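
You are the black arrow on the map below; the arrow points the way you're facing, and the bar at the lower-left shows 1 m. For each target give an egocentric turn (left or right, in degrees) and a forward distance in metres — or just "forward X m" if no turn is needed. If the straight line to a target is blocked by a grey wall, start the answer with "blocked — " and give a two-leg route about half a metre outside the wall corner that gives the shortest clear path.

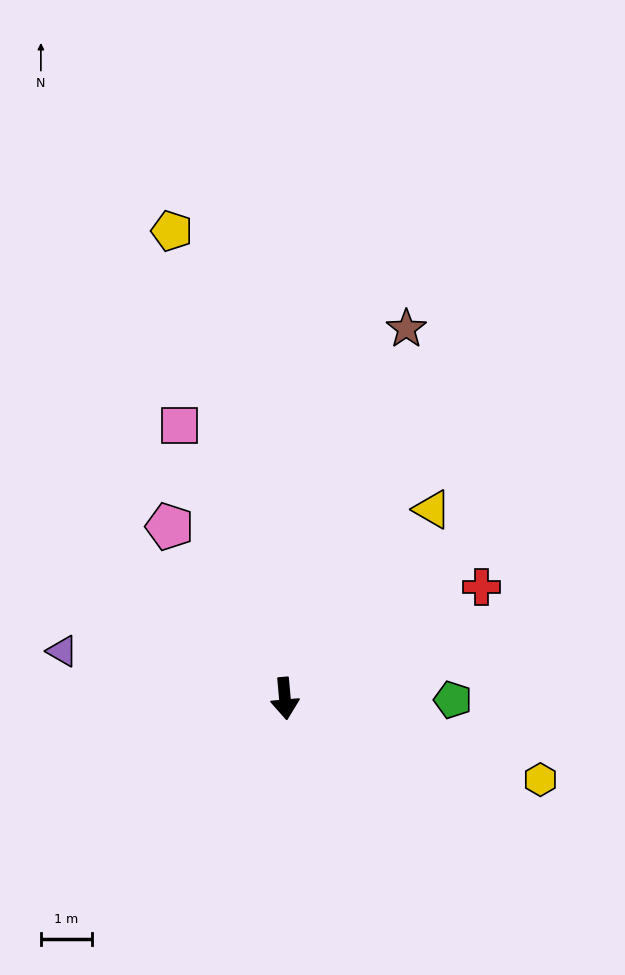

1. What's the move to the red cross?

turn left 114°, forward 4.4 m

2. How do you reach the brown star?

turn left 157°, forward 7.6 m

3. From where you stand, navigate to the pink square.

turn right 164°, forward 5.7 m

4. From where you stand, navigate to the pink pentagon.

turn right 151°, forward 4.0 m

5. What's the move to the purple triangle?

turn right 107°, forward 4.4 m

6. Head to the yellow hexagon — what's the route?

turn left 67°, forward 5.2 m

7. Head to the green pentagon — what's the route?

turn left 84°, forward 3.3 m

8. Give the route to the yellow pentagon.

turn right 172°, forward 9.4 m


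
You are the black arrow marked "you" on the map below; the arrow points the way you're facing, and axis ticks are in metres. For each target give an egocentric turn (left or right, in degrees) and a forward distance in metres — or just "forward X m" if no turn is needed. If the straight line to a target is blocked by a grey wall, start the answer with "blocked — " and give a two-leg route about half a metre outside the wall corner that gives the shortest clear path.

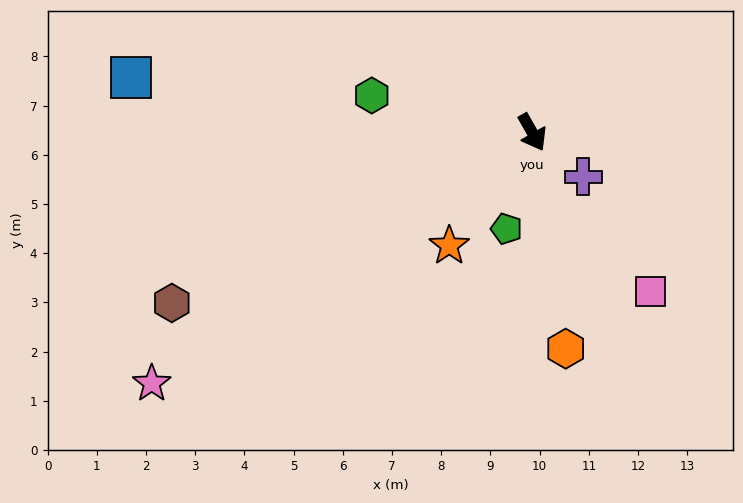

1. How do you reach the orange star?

turn right 66°, forward 2.9 m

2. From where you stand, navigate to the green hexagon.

turn right 133°, forward 3.3 m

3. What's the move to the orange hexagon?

turn right 21°, forward 4.4 m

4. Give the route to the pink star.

turn right 86°, forward 9.3 m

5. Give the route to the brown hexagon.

turn right 94°, forward 8.1 m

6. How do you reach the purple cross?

turn left 19°, forward 1.4 m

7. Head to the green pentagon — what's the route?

turn right 44°, forward 2.0 m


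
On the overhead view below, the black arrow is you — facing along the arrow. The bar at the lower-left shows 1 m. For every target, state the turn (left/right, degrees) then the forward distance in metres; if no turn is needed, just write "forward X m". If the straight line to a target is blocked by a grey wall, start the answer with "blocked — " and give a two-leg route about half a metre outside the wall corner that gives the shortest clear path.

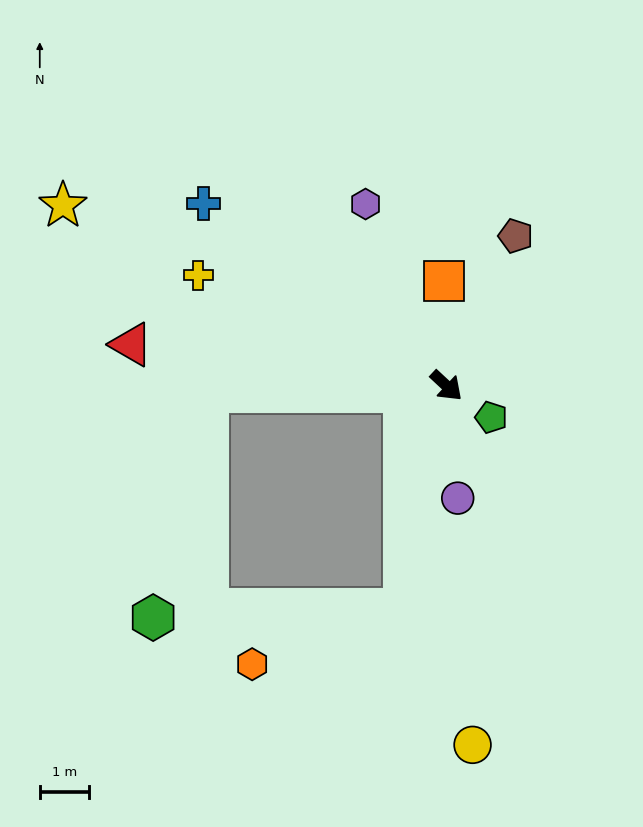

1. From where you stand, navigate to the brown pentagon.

turn left 108°, forward 3.4 m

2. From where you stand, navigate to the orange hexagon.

blocked — turn right 58°, forward 4.7 m, then turn right 59°, forward 3.3 m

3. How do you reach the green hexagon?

blocked — turn right 135°, forward 4.9 m, then turn left 74°, forward 4.7 m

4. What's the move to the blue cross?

turn right 174°, forward 6.2 m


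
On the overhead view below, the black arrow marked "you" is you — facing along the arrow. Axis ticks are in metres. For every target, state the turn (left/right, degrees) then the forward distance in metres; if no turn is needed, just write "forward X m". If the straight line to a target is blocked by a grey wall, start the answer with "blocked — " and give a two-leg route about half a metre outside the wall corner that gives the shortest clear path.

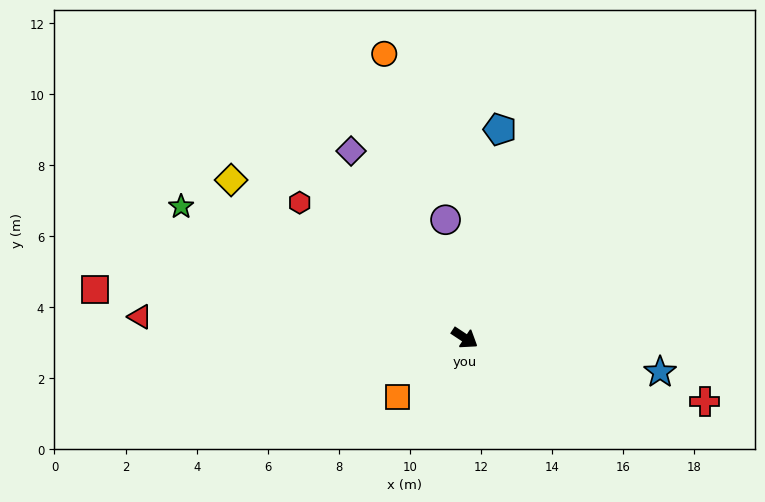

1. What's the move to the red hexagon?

turn left 174°, forward 6.0 m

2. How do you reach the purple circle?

turn left 133°, forward 3.4 m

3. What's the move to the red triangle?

turn right 150°, forward 9.2 m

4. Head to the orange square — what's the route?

turn right 105°, forward 2.5 m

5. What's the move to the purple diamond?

turn left 155°, forward 6.2 m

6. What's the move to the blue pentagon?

turn left 114°, forward 5.9 m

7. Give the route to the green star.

turn right 171°, forward 8.8 m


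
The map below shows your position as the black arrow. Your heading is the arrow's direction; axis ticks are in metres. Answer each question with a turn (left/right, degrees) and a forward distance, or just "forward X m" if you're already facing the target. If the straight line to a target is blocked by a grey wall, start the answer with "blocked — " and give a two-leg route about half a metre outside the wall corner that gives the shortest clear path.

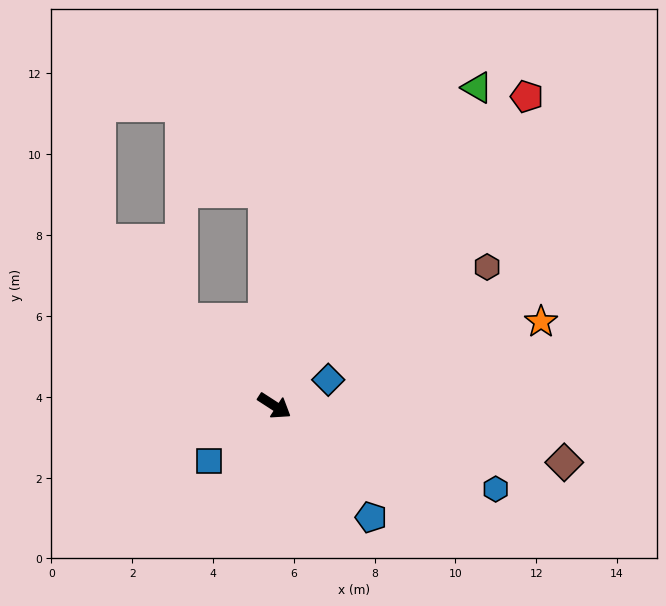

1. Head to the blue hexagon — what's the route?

turn left 12°, forward 5.8 m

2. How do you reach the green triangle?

turn left 90°, forward 9.3 m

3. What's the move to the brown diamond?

turn left 22°, forward 7.3 m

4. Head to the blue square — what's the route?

turn right 107°, forward 2.1 m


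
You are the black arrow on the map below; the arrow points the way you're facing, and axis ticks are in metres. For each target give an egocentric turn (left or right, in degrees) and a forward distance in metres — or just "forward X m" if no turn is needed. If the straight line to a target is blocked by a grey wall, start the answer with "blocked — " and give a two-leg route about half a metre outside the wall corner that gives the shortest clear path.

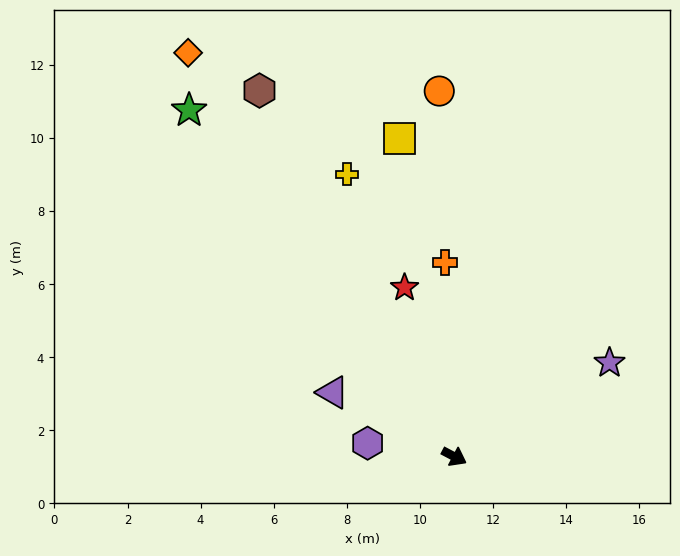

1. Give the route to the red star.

turn left 134°, forward 4.8 m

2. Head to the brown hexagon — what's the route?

turn left 146°, forward 11.3 m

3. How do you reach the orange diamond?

turn left 151°, forward 13.2 m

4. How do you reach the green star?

turn left 155°, forward 11.9 m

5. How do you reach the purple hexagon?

turn right 161°, forward 2.4 m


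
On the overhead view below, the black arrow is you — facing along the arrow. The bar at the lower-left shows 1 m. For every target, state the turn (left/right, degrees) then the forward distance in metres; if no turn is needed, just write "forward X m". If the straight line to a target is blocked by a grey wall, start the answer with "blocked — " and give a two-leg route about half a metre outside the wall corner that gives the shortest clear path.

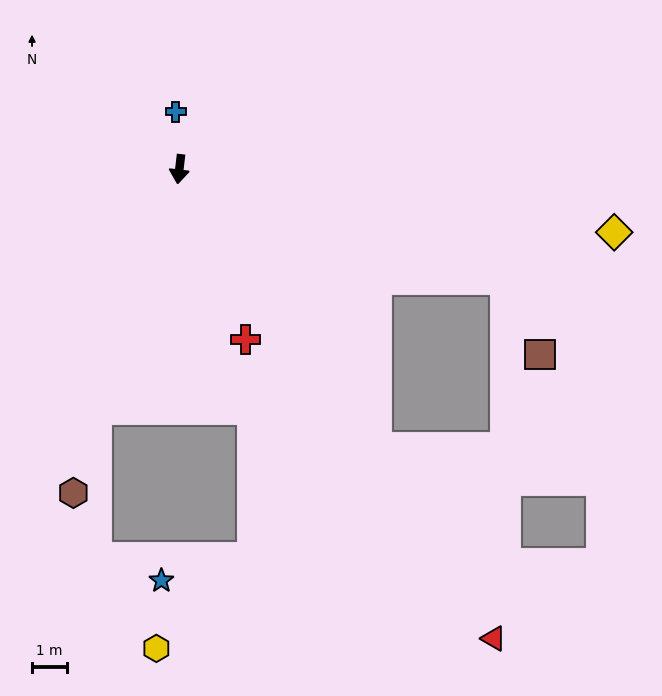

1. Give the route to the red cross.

turn left 28°, forward 5.2 m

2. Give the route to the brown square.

blocked — turn left 78°, forward 9.7 m, then turn right 46°, forward 2.3 m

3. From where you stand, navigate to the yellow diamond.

turn left 88°, forward 12.5 m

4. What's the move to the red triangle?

turn left 41°, forward 16.0 m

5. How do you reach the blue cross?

turn right 170°, forward 1.6 m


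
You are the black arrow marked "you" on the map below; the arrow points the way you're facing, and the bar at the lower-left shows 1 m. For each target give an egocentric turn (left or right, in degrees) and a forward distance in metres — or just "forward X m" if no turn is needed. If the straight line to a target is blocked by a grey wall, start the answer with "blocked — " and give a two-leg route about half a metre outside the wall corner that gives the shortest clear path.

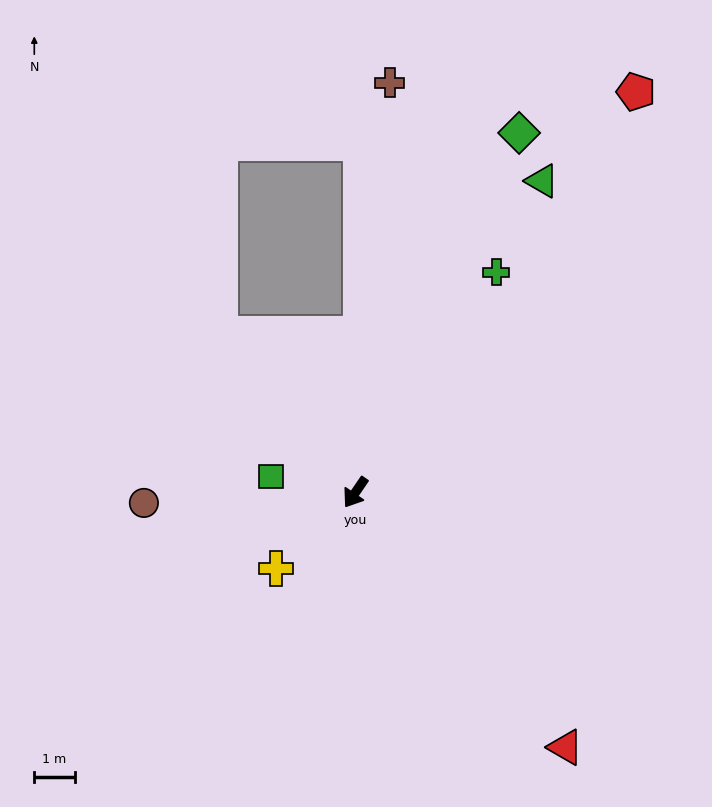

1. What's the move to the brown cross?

turn right 150°, forward 10.2 m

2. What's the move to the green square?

turn right 66°, forward 2.1 m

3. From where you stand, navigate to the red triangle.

turn left 74°, forward 8.2 m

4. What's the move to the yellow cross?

turn right 12°, forward 2.7 m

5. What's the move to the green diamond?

turn right 170°, forward 9.8 m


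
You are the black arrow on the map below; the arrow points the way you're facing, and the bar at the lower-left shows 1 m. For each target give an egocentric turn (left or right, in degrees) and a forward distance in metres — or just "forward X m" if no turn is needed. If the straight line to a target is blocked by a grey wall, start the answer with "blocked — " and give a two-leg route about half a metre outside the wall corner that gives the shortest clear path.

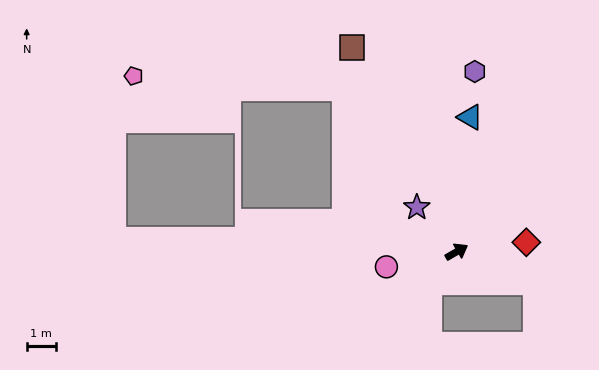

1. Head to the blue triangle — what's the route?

turn left 54°, forward 4.6 m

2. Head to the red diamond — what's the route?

turn right 22°, forward 2.4 m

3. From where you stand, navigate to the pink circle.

turn left 162°, forward 2.5 m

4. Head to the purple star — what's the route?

turn left 102°, forward 2.0 m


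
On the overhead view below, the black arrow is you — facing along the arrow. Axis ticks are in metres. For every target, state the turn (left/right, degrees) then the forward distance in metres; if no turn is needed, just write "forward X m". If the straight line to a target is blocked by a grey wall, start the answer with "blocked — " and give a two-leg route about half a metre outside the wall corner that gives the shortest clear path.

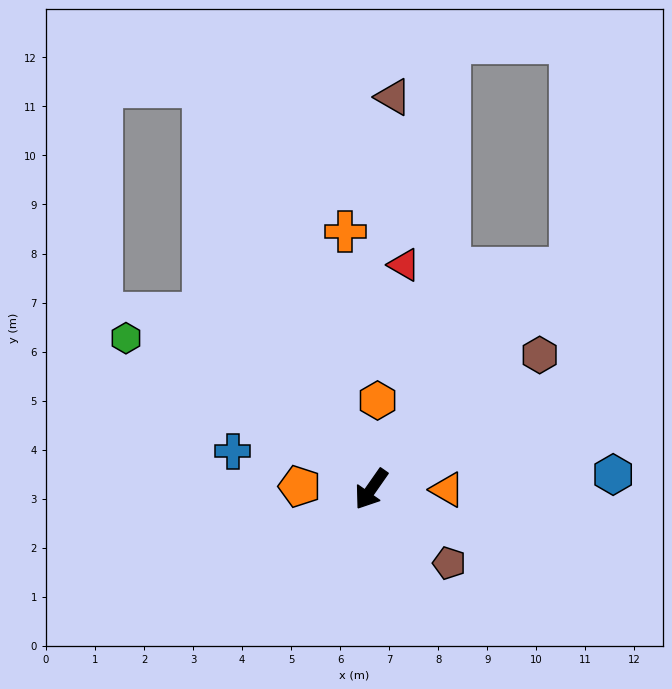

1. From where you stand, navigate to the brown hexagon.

turn left 163°, forward 4.4 m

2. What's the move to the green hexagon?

turn right 87°, forward 5.9 m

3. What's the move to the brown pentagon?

turn left 81°, forward 2.2 m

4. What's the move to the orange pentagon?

turn right 57°, forward 1.5 m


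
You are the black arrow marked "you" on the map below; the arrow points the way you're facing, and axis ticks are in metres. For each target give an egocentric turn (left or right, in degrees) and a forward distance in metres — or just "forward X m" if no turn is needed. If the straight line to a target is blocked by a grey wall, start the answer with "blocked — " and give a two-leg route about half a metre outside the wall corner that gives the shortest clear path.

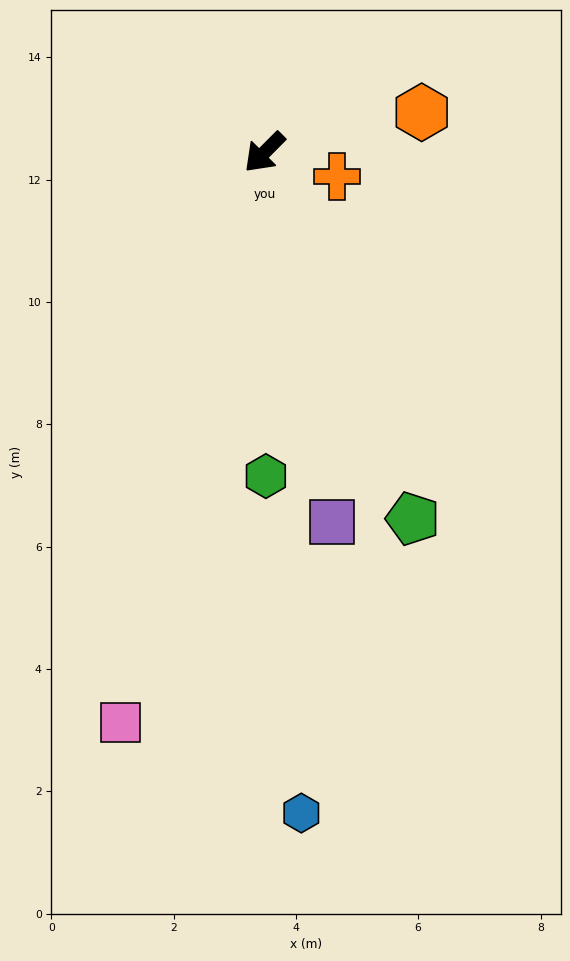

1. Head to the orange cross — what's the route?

turn left 117°, forward 1.3 m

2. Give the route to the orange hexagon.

turn left 149°, forward 2.7 m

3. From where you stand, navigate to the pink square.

turn left 31°, forward 9.6 m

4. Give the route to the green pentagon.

turn left 67°, forward 6.5 m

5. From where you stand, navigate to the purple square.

turn left 55°, forward 6.1 m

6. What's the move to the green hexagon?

turn left 45°, forward 5.3 m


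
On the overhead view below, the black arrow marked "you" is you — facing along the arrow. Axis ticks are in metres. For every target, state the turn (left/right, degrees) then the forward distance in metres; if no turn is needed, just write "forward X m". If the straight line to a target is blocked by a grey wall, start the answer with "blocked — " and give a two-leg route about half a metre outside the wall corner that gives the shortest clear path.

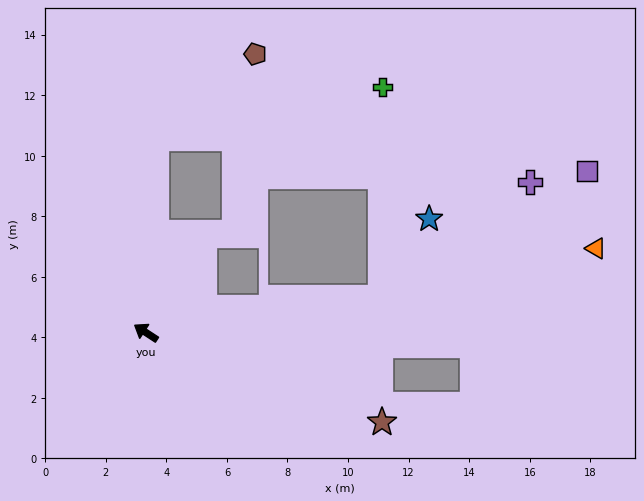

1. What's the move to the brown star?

turn right 168°, forward 8.3 m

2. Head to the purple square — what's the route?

blocked — turn right 138°, forward 7.8 m, then turn left 23°, forward 8.0 m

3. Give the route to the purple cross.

blocked — turn right 138°, forward 7.8 m, then turn left 29°, forward 6.2 m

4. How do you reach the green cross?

blocked — turn right 138°, forward 7.8 m, then turn left 81°, forward 7.0 m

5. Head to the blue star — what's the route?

blocked — turn right 138°, forward 7.8 m, then turn left 49°, forward 3.1 m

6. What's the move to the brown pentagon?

blocked — turn right 60°, forward 6.4 m, then turn right 46°, forward 4.3 m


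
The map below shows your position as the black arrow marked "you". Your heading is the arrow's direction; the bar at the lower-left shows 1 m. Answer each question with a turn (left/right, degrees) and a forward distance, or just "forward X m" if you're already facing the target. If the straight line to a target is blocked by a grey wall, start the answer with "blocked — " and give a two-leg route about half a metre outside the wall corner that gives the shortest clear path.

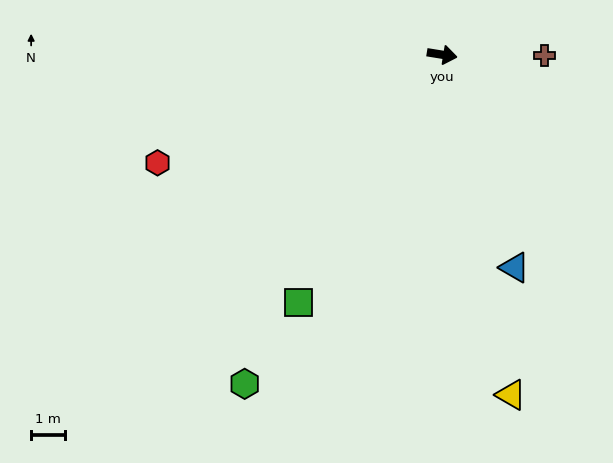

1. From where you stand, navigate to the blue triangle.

turn right 62°, forward 6.6 m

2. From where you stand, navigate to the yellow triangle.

turn right 69°, forward 10.2 m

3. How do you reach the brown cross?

turn left 9°, forward 3.0 m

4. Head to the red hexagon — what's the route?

turn right 150°, forward 8.9 m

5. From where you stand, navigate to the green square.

turn right 111°, forward 8.4 m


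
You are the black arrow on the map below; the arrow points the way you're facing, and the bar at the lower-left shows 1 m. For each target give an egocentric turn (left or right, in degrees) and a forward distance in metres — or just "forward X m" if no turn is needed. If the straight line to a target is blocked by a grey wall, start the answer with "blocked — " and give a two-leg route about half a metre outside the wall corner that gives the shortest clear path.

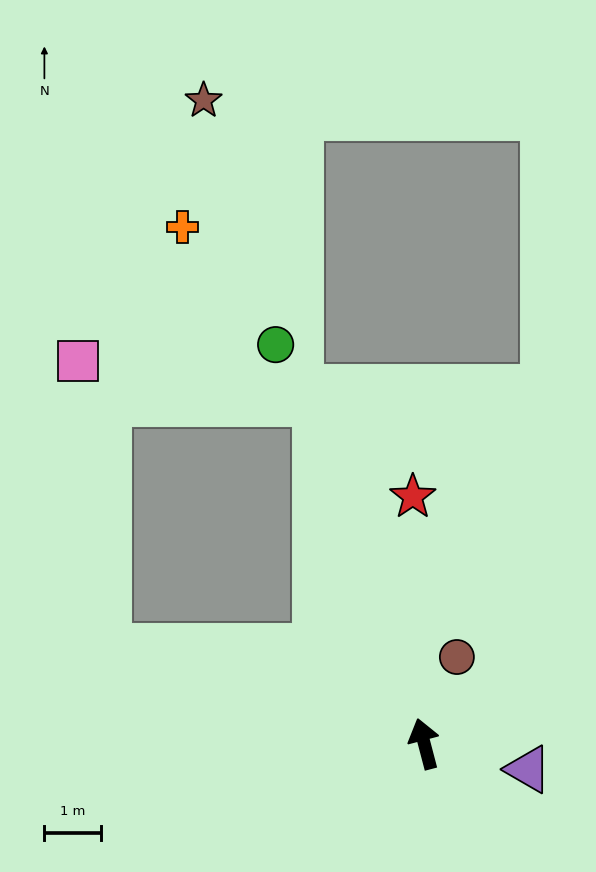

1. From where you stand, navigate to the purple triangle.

turn right 119°, forward 1.9 m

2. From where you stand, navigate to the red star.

turn right 12°, forward 4.4 m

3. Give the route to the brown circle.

turn right 35°, forward 1.6 m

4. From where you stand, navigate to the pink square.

blocked — turn left 3°, forward 6.3 m, then turn left 62°, forward 4.3 m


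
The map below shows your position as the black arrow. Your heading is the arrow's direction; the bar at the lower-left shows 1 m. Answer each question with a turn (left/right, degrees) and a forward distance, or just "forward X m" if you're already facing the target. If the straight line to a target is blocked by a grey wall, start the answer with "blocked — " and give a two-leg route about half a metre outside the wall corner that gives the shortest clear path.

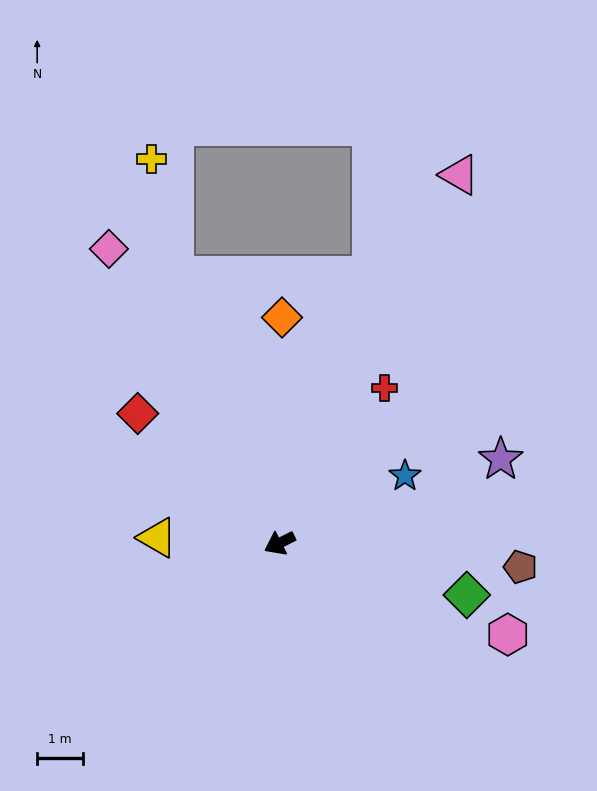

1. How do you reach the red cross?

turn right 151°, forward 4.1 m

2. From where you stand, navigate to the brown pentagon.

turn left 148°, forward 5.3 m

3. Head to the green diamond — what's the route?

turn left 138°, forward 4.3 m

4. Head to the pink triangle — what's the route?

turn right 143°, forward 9.0 m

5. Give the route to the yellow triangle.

turn right 29°, forward 2.7 m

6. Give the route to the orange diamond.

turn right 117°, forward 4.9 m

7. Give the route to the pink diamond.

turn right 87°, forward 7.4 m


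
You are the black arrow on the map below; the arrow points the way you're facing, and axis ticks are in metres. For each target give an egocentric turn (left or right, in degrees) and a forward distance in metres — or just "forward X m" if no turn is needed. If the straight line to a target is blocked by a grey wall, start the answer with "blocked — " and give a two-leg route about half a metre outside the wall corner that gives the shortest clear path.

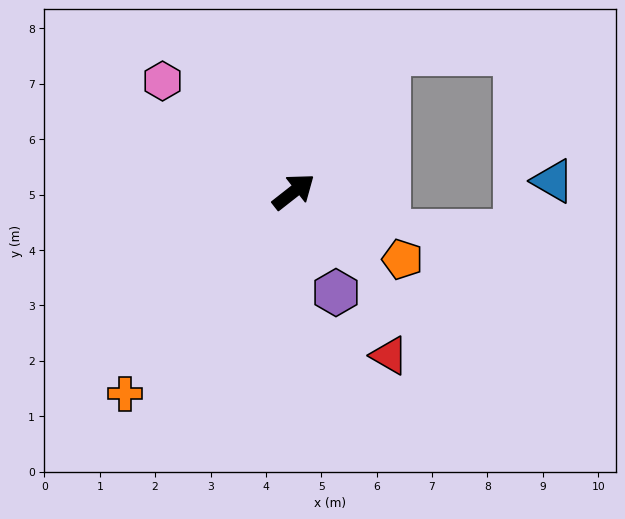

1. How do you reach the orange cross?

turn right 168°, forward 4.7 m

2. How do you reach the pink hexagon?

turn left 102°, forward 3.1 m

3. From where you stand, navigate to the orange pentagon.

turn right 70°, forward 2.3 m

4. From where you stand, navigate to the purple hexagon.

turn right 105°, forward 2.0 m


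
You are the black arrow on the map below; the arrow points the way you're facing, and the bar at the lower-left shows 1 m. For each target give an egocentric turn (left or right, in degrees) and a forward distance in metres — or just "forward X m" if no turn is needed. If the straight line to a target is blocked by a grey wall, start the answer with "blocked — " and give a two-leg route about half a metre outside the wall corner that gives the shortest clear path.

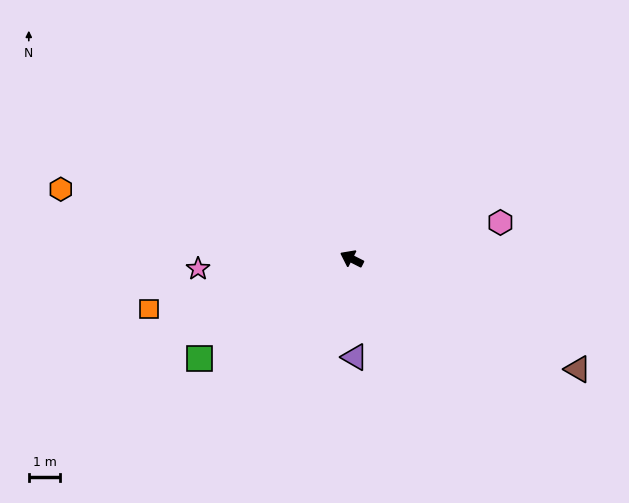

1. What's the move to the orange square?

turn left 41°, forward 6.6 m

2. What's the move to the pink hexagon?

turn right 139°, forward 4.9 m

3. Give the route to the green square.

turn left 60°, forward 5.8 m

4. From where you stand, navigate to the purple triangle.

turn left 119°, forward 3.1 m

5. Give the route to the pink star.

turn left 31°, forward 4.9 m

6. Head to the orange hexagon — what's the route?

turn left 13°, forward 9.5 m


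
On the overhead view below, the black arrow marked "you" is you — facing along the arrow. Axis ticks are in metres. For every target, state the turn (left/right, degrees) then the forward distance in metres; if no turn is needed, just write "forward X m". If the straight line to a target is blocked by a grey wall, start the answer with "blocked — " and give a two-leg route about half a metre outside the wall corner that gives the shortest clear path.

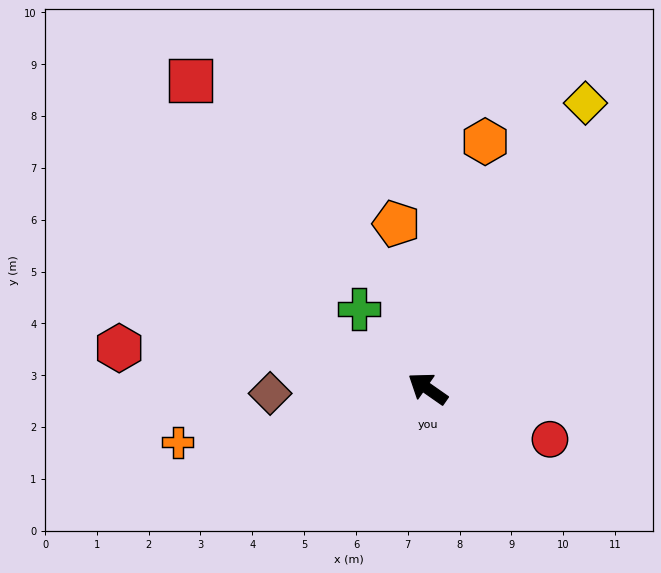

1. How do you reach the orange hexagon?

turn right 68°, forward 4.9 m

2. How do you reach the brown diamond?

turn left 37°, forward 3.0 m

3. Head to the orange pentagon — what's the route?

turn right 44°, forward 3.2 m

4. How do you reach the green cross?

turn right 14°, forward 2.0 m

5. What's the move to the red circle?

turn right 168°, forward 2.6 m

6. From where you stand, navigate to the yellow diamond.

turn right 84°, forward 6.3 m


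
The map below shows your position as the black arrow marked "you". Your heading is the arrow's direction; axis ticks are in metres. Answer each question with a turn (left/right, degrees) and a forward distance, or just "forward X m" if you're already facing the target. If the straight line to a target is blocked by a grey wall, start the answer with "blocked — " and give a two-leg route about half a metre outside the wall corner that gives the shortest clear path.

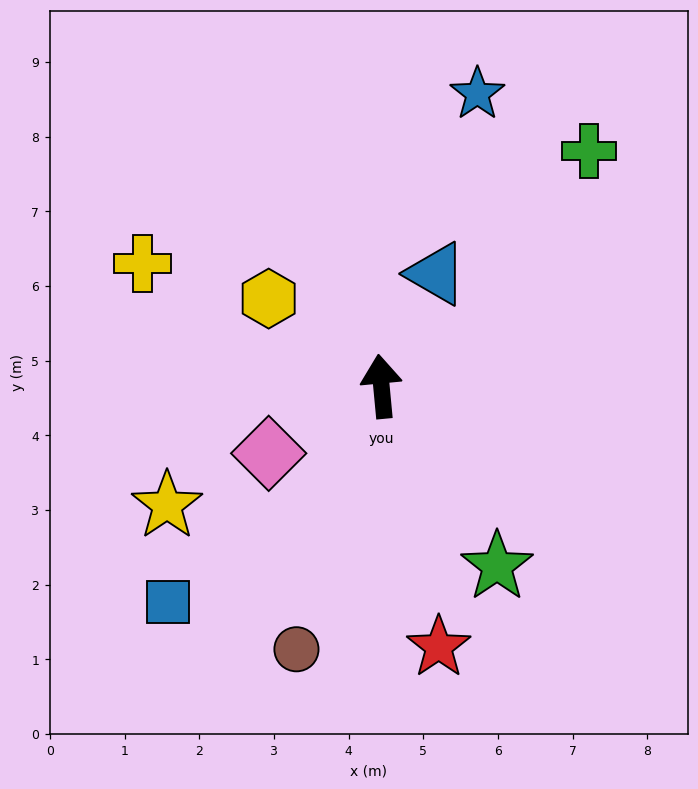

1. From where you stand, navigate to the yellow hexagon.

turn left 47°, forward 1.9 m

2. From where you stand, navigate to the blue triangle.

turn right 31°, forward 1.7 m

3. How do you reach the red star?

turn right 173°, forward 3.6 m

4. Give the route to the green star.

turn right 153°, forward 2.9 m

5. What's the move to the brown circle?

turn left 157°, forward 3.7 m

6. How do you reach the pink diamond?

turn left 115°, forward 1.8 m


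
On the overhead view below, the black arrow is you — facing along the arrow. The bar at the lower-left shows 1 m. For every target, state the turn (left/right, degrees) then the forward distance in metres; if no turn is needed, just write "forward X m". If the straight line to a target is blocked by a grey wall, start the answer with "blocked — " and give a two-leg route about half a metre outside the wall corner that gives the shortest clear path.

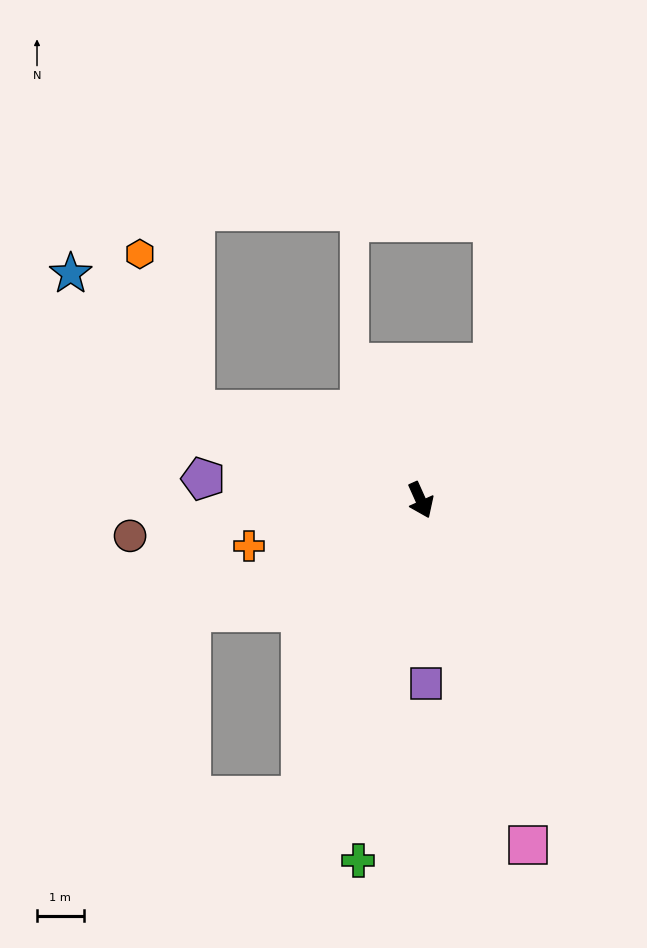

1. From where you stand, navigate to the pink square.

turn right 7°, forward 7.8 m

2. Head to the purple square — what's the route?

turn right 22°, forward 3.9 m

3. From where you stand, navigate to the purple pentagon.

turn right 120°, forward 4.7 m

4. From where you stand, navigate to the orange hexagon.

blocked — turn right 136°, forward 5.2 m, then turn right 49°, forward 3.5 m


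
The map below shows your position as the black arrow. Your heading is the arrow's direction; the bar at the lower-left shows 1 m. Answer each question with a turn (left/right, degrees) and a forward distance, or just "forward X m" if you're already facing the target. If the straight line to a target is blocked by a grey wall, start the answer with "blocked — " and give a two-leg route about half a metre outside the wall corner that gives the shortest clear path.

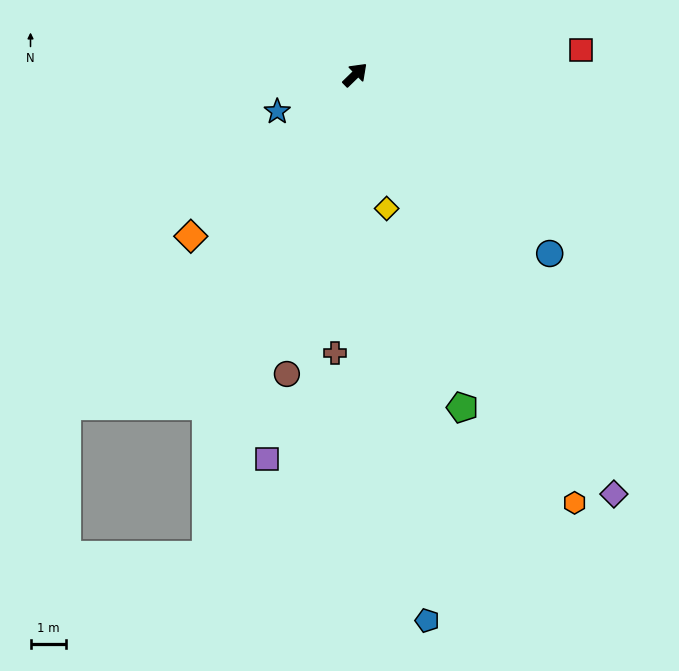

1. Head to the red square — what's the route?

turn right 38°, forward 6.4 m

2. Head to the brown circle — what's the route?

turn right 147°, forward 8.7 m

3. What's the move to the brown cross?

turn right 138°, forward 7.9 m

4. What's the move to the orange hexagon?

turn right 107°, forward 13.6 m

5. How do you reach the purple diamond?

turn right 103°, forward 13.9 m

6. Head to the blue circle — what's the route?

turn right 87°, forward 7.5 m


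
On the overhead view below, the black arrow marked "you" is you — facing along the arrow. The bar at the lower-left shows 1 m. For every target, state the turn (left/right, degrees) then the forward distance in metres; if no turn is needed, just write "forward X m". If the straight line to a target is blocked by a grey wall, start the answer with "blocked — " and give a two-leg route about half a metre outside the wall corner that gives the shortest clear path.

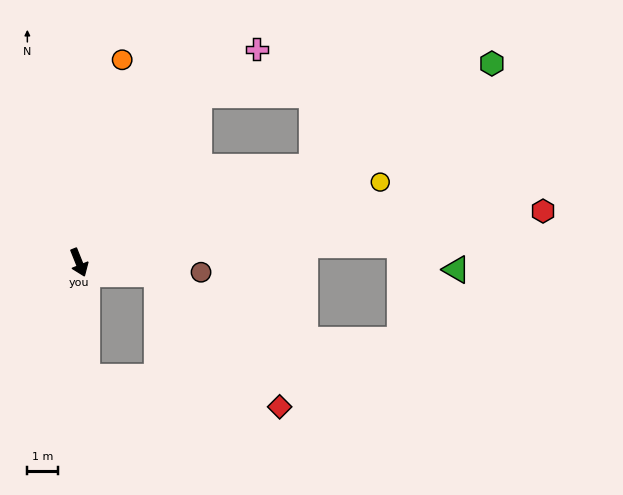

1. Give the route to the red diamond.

blocked — turn left 60°, forward 2.5 m, then turn right 39°, forward 5.9 m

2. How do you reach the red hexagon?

turn left 74°, forward 15.2 m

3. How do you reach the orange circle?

turn left 146°, forward 6.7 m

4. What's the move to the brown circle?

turn left 64°, forward 4.0 m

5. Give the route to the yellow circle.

turn left 83°, forward 10.1 m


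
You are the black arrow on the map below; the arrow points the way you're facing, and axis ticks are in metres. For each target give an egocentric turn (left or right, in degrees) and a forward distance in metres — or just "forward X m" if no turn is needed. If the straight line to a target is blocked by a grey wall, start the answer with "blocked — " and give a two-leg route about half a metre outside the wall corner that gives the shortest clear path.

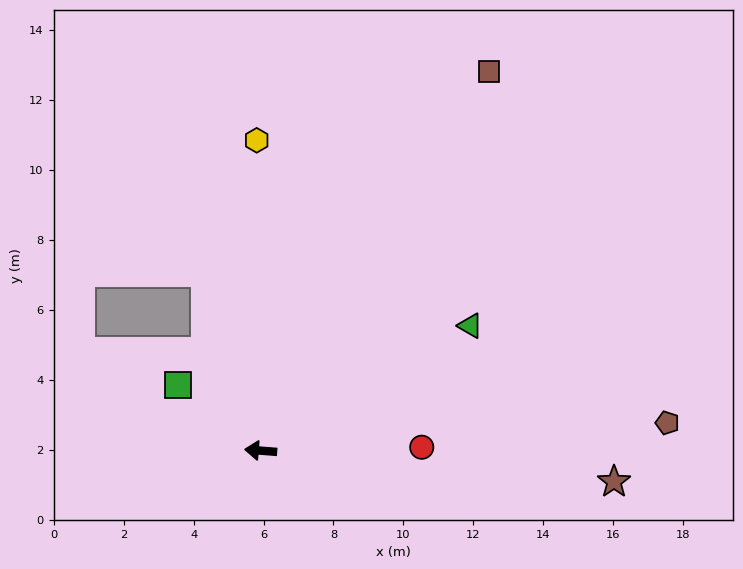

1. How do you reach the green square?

turn right 34°, forward 3.0 m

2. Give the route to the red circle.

turn right 174°, forward 4.6 m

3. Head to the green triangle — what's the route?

turn right 145°, forward 7.0 m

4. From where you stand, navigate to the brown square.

turn right 117°, forward 12.7 m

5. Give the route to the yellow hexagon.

turn right 85°, forward 8.9 m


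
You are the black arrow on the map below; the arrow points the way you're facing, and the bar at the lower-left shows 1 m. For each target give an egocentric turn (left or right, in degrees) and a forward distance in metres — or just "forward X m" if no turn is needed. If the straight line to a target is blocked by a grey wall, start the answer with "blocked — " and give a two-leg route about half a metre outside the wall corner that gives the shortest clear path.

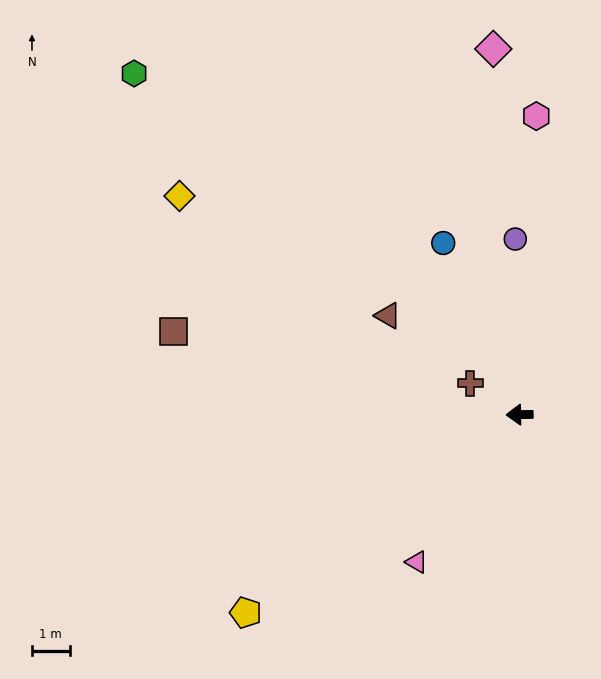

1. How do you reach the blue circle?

turn right 67°, forward 5.0 m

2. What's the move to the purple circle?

turn right 90°, forward 4.7 m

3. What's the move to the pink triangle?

turn left 54°, forward 4.8 m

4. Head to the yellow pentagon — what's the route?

turn left 35°, forward 9.0 m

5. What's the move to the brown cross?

turn right 33°, forward 1.6 m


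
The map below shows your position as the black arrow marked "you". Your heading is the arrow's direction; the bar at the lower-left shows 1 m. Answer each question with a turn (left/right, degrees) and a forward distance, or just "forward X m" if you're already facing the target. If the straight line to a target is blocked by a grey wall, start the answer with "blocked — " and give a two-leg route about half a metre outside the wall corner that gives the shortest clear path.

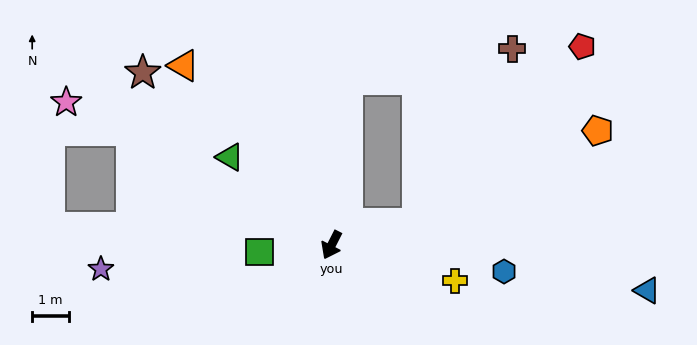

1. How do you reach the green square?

turn right 57°, forward 2.0 m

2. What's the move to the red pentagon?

blocked — turn left 131°, forward 2.4 m, then turn left 33°, forward 6.6 m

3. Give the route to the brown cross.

blocked — turn left 131°, forward 2.4 m, then turn left 48°, forward 5.4 m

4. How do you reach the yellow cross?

turn left 101°, forward 3.5 m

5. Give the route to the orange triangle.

turn right 114°, forward 6.4 m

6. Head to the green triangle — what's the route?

turn right 104°, forward 3.7 m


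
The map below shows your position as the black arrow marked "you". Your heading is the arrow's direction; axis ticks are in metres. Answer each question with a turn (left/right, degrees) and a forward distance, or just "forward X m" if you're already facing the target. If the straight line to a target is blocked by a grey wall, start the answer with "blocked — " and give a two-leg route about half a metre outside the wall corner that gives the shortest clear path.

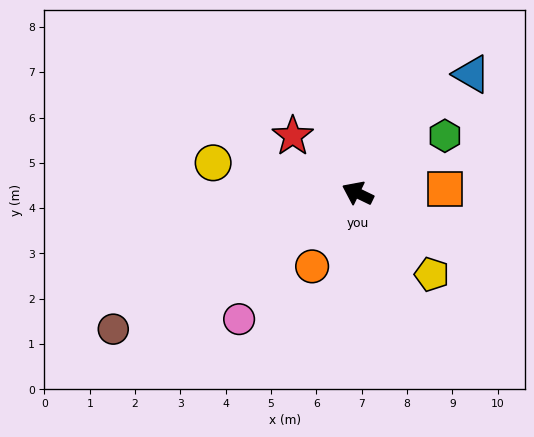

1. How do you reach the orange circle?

turn left 84°, forward 1.9 m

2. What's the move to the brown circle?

turn left 55°, forward 6.2 m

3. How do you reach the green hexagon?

turn right 121°, forward 2.3 m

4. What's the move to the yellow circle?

turn left 14°, forward 3.3 m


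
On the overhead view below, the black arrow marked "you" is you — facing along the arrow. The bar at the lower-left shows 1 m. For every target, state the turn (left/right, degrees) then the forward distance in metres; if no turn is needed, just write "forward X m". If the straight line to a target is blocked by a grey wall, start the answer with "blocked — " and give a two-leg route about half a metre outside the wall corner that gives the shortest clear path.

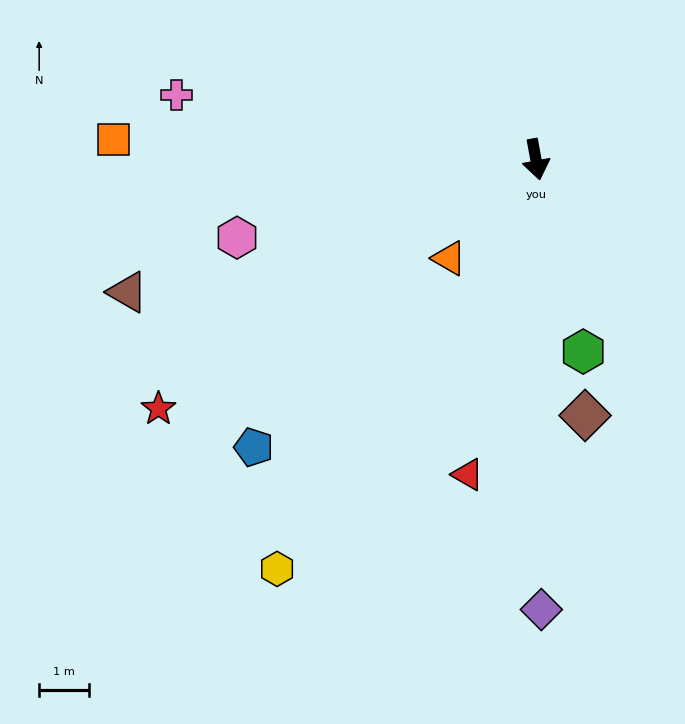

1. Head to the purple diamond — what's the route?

turn right 10°, forward 9.0 m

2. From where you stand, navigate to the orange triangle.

turn right 52°, forward 2.6 m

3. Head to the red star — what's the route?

turn right 67°, forward 9.0 m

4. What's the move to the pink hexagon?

turn right 86°, forward 6.2 m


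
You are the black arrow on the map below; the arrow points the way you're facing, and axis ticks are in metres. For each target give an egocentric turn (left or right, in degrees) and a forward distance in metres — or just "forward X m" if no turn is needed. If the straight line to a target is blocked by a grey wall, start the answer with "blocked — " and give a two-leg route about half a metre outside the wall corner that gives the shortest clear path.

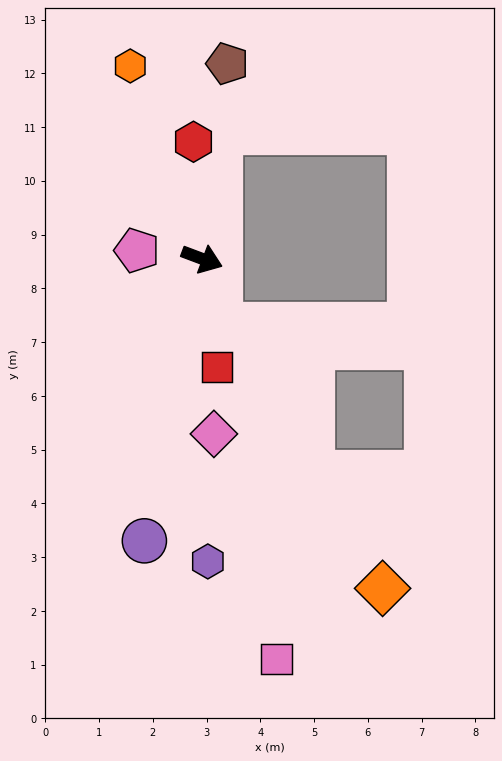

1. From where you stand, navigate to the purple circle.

turn right 81°, forward 5.4 m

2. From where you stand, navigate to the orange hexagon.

turn left 131°, forward 3.8 m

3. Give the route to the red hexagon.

turn left 115°, forward 2.2 m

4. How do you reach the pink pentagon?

turn right 167°, forward 1.2 m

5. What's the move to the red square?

turn right 61°, forward 2.0 m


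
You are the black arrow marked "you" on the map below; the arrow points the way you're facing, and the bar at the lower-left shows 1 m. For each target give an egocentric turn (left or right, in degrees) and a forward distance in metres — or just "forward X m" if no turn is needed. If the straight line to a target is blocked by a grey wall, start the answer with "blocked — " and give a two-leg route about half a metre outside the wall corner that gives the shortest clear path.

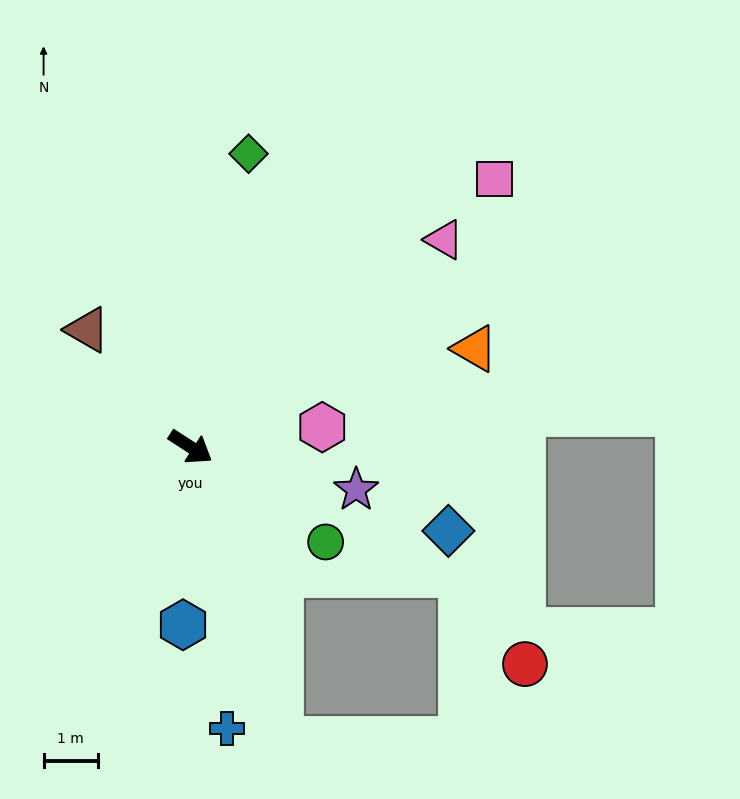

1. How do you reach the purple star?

turn left 18°, forward 3.2 m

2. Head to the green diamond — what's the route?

turn left 112°, forward 5.5 m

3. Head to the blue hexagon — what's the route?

turn right 60°, forward 3.3 m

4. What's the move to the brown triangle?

turn left 164°, forward 2.9 m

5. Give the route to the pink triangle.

turn left 72°, forward 6.0 m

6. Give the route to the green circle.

turn right 2°, forward 3.0 m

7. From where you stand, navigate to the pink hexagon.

turn left 41°, forward 2.5 m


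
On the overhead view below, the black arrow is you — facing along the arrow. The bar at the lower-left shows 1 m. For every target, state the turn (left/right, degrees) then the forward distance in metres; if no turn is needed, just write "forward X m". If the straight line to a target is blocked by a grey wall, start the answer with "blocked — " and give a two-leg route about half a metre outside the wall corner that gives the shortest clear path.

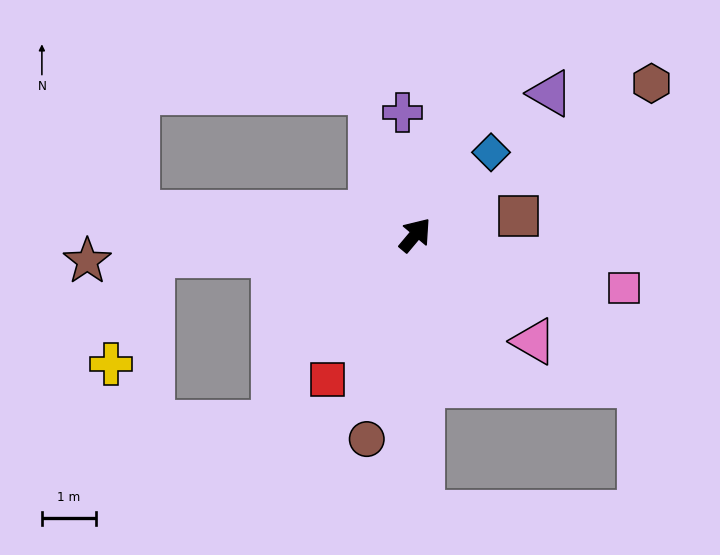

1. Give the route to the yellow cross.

blocked — turn left 134°, forward 4.9 m, then turn left 65°, forward 2.2 m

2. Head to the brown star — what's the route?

turn left 135°, forward 6.1 m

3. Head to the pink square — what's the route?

turn right 64°, forward 4.0 m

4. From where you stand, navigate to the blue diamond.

turn right 3°, forward 2.1 m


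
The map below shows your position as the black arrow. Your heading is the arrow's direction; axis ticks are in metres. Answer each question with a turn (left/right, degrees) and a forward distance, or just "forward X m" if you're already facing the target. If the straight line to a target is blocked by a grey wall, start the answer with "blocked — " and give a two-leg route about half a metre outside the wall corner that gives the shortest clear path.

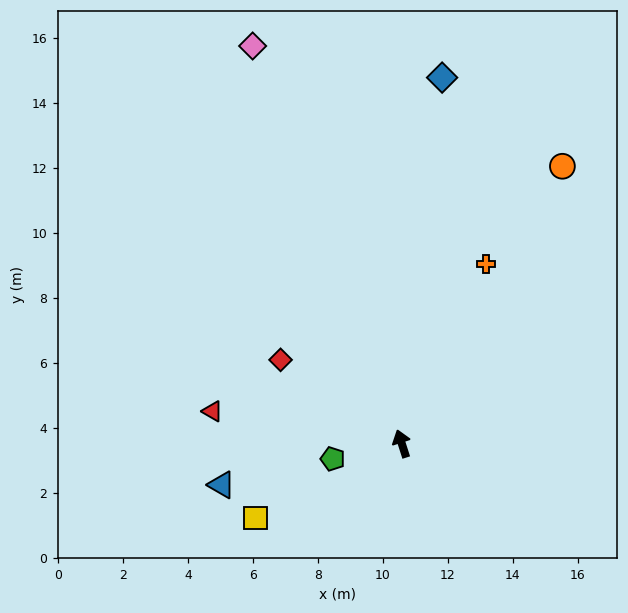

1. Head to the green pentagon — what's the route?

turn left 85°, forward 2.2 m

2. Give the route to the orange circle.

turn right 48°, forward 9.9 m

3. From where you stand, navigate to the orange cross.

turn right 43°, forward 6.1 m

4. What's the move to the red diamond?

turn left 38°, forward 4.5 m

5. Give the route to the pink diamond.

turn left 3°, forward 13.1 m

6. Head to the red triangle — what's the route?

turn left 62°, forward 5.9 m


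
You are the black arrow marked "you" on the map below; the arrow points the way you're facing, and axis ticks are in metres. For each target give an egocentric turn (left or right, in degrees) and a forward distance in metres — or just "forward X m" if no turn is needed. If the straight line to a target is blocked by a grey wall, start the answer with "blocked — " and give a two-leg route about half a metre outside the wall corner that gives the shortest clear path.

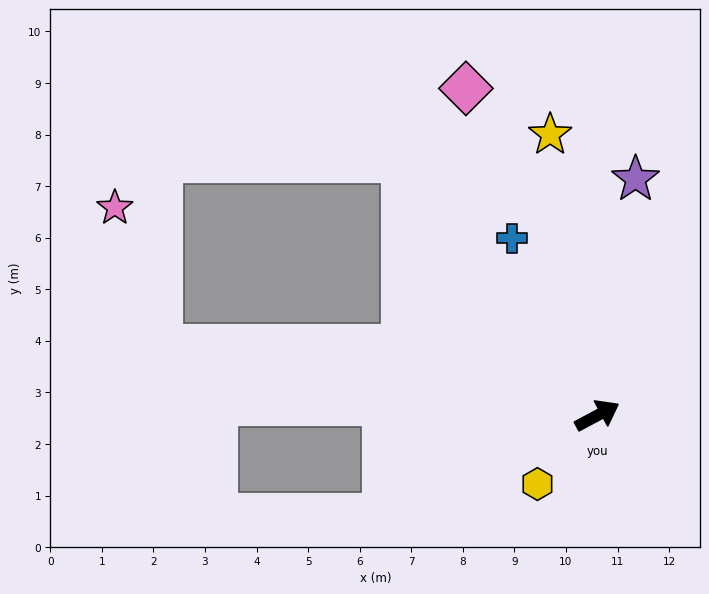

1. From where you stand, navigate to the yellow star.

turn left 71°, forward 5.5 m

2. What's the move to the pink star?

blocked — turn left 143°, forward 8.6 m, then turn right 63°, forward 2.8 m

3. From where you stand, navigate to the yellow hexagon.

turn right 159°, forward 1.8 m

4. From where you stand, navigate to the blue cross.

turn left 88°, forward 3.8 m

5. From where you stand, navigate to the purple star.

turn left 53°, forward 4.6 m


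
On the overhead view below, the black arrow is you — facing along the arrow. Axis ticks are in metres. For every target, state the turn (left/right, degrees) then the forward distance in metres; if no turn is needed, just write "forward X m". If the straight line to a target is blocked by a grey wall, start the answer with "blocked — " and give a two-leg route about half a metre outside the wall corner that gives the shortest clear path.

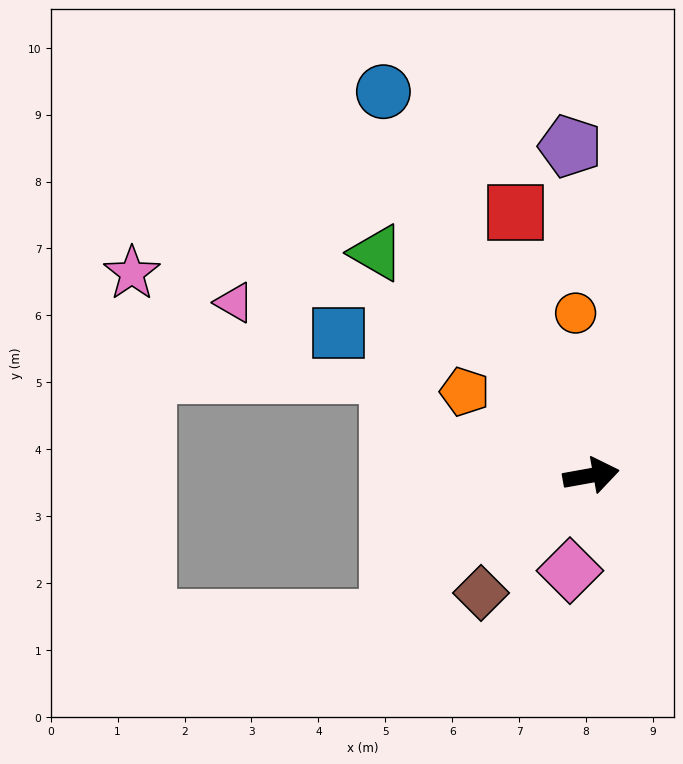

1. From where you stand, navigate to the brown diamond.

turn right 143°, forward 2.4 m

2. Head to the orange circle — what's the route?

turn left 85°, forward 2.4 m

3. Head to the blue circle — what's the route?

turn left 108°, forward 6.5 m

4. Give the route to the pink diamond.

turn right 113°, forward 1.5 m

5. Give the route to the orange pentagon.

turn left 136°, forward 2.3 m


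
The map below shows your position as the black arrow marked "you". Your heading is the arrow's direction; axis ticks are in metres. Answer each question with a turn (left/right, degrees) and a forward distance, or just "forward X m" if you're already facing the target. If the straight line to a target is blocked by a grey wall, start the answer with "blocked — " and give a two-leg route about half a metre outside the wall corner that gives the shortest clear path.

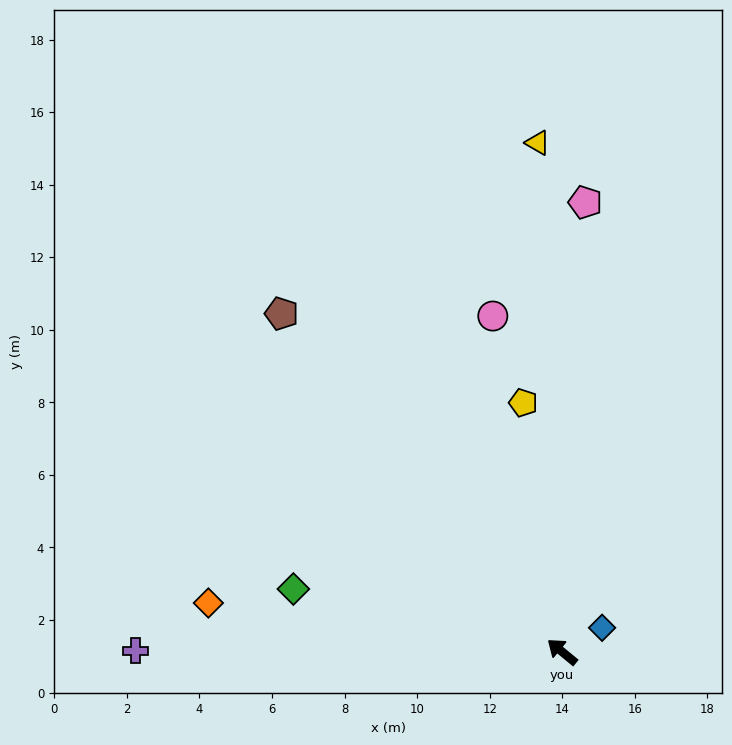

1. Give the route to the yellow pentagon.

turn right 42°, forward 6.9 m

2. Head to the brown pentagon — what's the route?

turn right 11°, forward 12.1 m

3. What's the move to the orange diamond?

turn left 32°, forward 9.8 m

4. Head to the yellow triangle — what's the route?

turn right 48°, forward 14.0 m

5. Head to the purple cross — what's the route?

turn left 39°, forward 11.8 m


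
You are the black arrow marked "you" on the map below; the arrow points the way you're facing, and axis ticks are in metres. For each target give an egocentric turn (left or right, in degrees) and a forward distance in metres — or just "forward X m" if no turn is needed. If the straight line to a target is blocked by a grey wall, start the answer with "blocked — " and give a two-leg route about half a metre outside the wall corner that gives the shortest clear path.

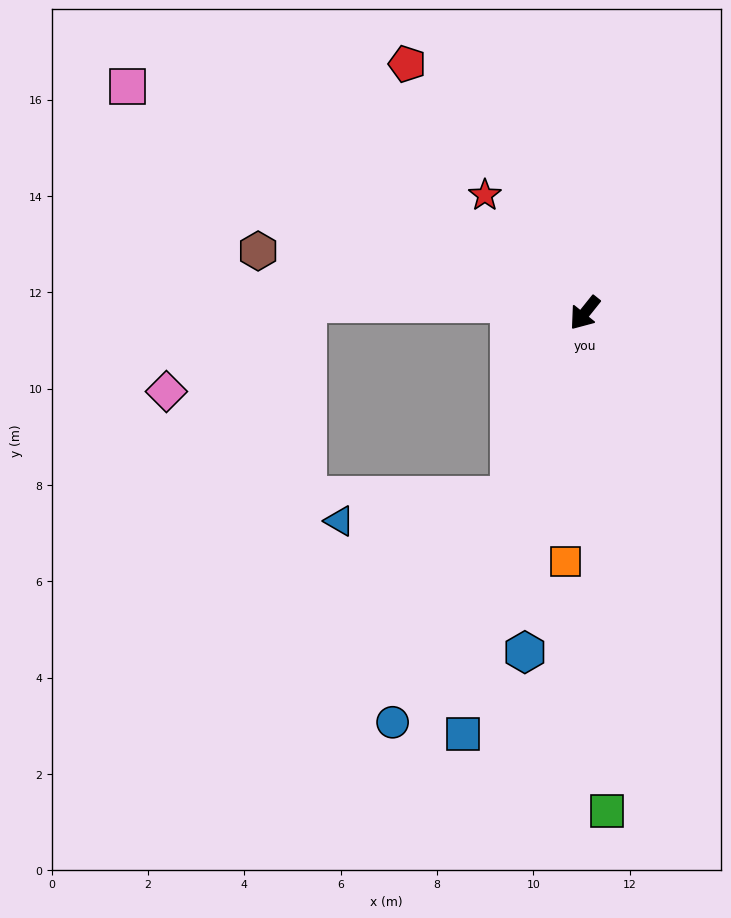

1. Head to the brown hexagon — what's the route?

turn right 62°, forward 6.9 m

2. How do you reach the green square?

turn left 41°, forward 10.3 m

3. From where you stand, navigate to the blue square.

turn left 23°, forward 9.1 m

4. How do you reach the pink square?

turn right 78°, forward 10.6 m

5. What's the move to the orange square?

turn left 34°, forward 5.2 m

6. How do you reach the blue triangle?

blocked — turn left 17°, forward 4.1 m, then turn right 60°, forward 3.6 m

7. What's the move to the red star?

turn right 101°, forward 3.2 m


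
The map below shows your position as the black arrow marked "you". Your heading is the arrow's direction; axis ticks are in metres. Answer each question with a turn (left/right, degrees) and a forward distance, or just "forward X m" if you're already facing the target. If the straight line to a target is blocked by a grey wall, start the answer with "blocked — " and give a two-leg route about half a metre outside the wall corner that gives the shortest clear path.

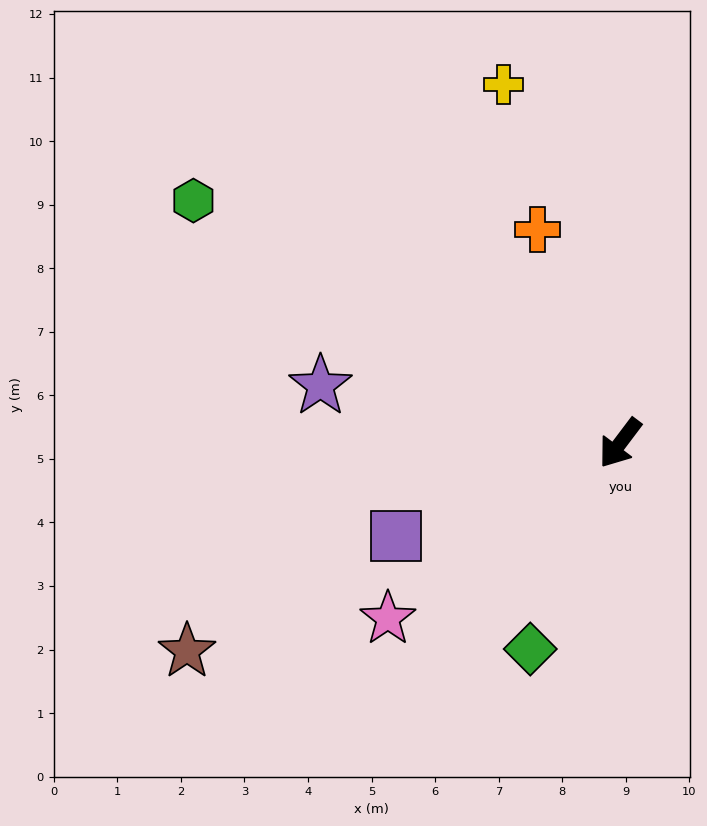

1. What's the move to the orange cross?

turn right 122°, forward 3.6 m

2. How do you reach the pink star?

turn right 16°, forward 4.6 m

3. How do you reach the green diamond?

turn left 13°, forward 3.5 m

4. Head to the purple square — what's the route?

turn right 30°, forward 3.8 m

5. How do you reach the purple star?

turn right 64°, forward 4.8 m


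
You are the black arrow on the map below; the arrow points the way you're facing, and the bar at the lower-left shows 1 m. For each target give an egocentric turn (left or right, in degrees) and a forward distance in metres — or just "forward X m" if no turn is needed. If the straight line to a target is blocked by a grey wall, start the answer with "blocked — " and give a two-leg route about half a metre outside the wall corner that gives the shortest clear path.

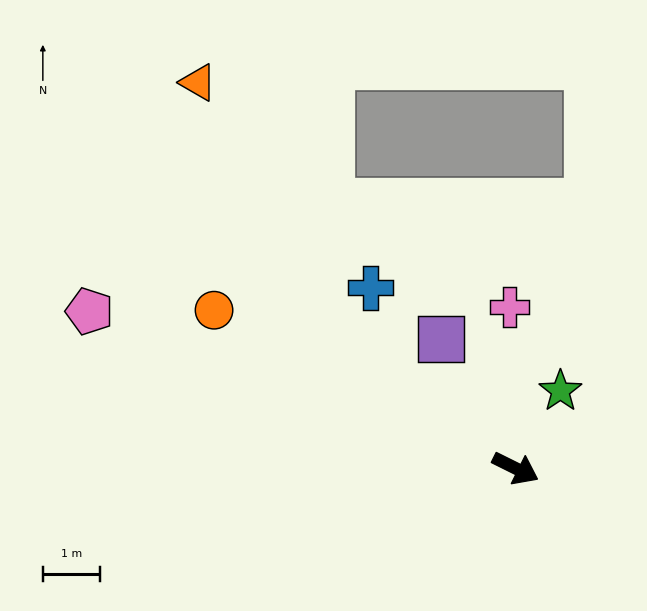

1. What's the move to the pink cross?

turn left 119°, forward 2.8 m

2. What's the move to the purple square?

turn left 146°, forward 2.6 m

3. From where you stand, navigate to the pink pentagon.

turn right 174°, forward 8.0 m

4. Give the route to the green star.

turn left 86°, forward 1.6 m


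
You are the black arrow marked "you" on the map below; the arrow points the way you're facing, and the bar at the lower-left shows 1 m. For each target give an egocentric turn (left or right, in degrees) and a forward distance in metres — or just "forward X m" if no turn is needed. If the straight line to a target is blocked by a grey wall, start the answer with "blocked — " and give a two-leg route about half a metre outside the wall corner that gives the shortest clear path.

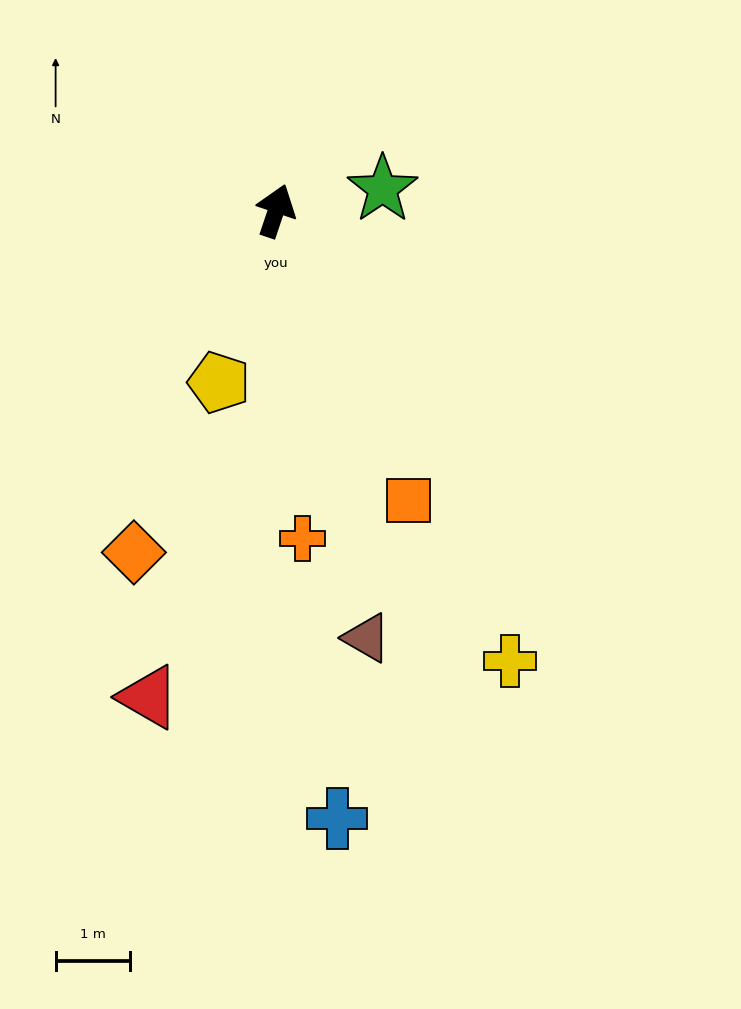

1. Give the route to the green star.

turn right 60°, forward 1.5 m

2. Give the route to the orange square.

turn right 137°, forward 4.3 m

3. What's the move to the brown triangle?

turn right 149°, forward 5.8 m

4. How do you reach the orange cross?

turn right 157°, forward 4.4 m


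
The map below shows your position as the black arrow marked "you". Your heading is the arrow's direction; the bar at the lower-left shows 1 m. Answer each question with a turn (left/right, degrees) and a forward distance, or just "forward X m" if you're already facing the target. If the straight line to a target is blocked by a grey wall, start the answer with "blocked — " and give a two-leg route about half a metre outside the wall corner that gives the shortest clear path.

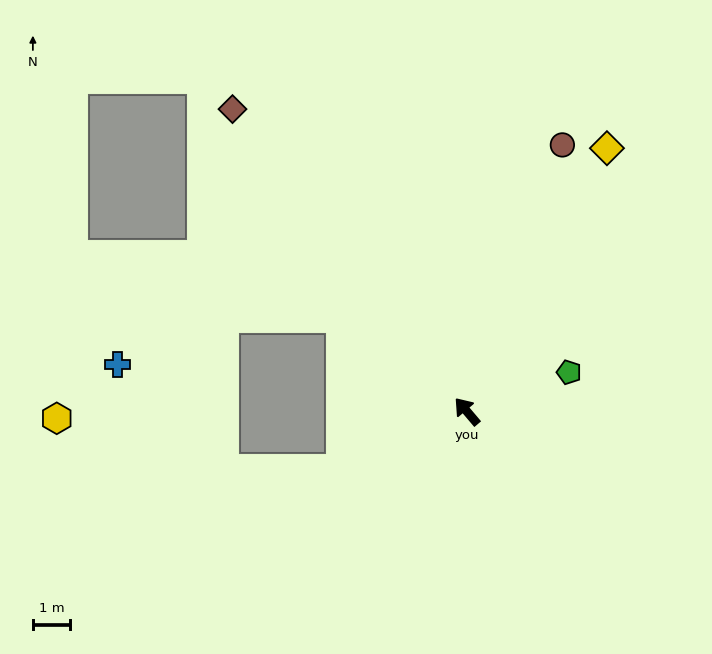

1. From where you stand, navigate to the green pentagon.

turn right 109°, forward 2.9 m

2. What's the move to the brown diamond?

turn right 3°, forward 10.3 m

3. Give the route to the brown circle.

turn right 60°, forward 7.6 m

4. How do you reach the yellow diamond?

turn right 68°, forward 8.0 m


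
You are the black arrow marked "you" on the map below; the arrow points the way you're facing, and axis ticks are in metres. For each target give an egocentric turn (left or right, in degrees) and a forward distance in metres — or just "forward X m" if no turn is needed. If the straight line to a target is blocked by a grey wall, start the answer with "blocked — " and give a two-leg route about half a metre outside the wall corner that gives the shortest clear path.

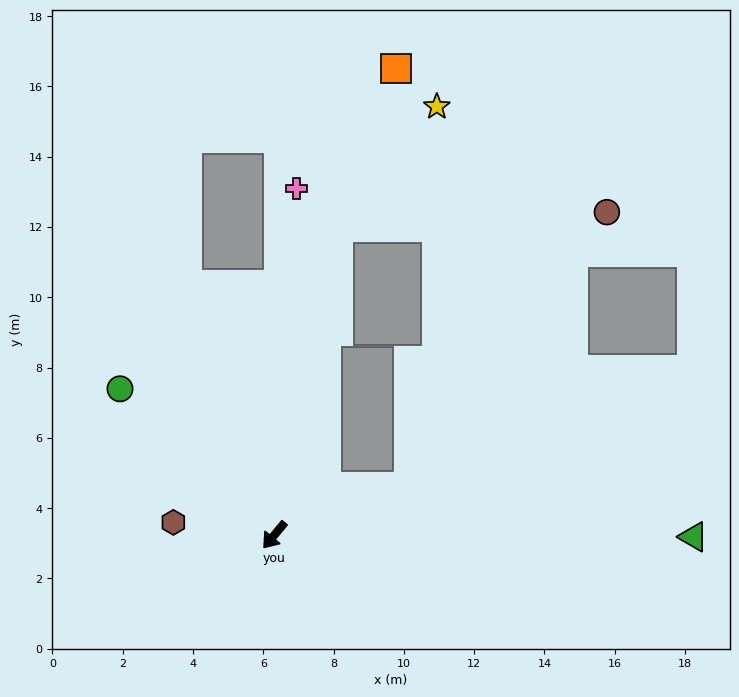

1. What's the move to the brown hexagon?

turn right 57°, forward 2.9 m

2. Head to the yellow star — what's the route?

blocked — turn right 152°, forward 8.9 m, then turn right 27°, forward 4.4 m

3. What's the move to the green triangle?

turn left 130°, forward 11.9 m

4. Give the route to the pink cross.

turn right 144°, forward 9.9 m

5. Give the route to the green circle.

turn right 94°, forward 6.1 m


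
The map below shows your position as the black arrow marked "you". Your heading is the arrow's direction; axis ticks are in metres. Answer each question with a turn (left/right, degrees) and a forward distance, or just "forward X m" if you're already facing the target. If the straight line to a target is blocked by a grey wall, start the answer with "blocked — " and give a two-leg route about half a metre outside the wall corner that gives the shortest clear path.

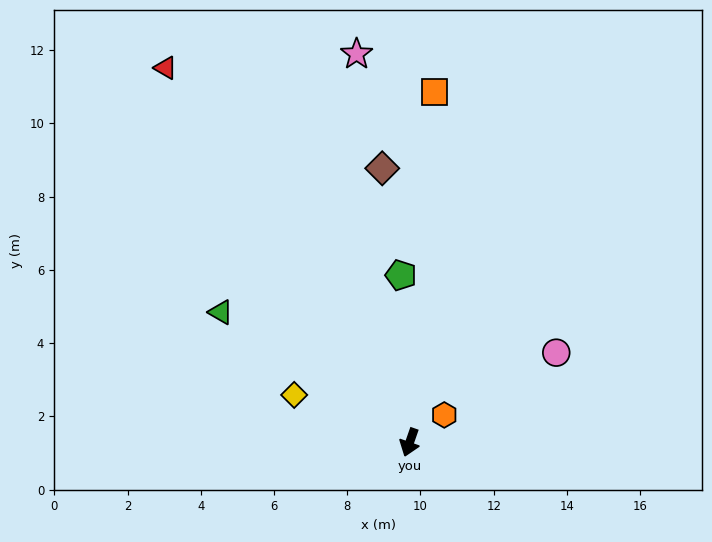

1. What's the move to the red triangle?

turn right 128°, forward 12.2 m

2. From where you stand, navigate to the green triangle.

turn right 105°, forward 6.3 m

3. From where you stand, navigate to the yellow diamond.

turn right 93°, forward 3.4 m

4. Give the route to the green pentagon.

turn right 158°, forward 4.6 m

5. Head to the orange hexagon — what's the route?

turn left 148°, forward 1.2 m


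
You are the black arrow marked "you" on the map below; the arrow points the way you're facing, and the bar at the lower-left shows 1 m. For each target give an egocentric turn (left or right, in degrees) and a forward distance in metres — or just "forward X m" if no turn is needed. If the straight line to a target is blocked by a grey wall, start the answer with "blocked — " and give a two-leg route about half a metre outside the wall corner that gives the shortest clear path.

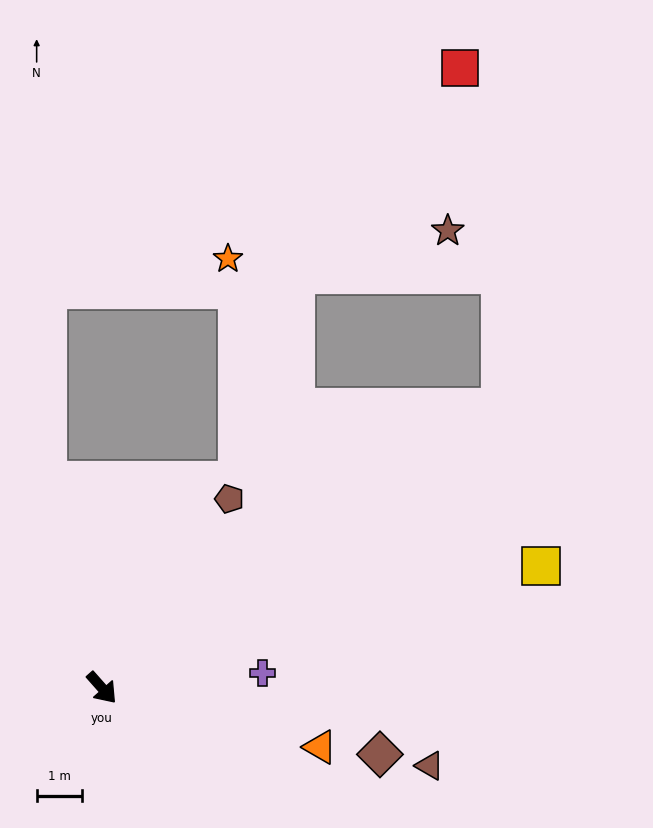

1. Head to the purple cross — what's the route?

turn left 54°, forward 3.6 m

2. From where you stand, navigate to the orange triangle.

turn left 33°, forward 5.0 m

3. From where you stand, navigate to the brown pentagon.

turn left 104°, forward 5.0 m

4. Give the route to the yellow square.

turn left 64°, forward 10.1 m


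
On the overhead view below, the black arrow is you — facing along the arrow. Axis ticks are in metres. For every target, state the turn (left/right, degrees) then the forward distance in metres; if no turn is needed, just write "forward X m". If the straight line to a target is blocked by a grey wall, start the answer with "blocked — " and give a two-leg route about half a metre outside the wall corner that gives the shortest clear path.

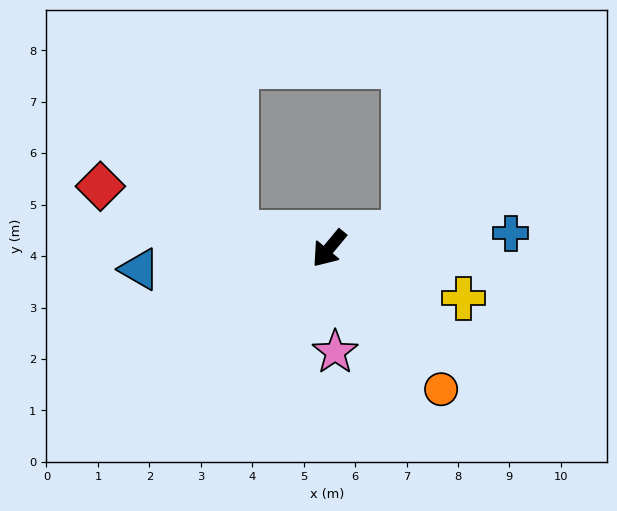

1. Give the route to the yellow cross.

turn left 109°, forward 2.8 m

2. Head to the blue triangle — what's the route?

turn right 44°, forward 3.7 m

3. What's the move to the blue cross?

turn left 134°, forward 3.5 m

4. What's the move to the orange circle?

turn left 78°, forward 3.5 m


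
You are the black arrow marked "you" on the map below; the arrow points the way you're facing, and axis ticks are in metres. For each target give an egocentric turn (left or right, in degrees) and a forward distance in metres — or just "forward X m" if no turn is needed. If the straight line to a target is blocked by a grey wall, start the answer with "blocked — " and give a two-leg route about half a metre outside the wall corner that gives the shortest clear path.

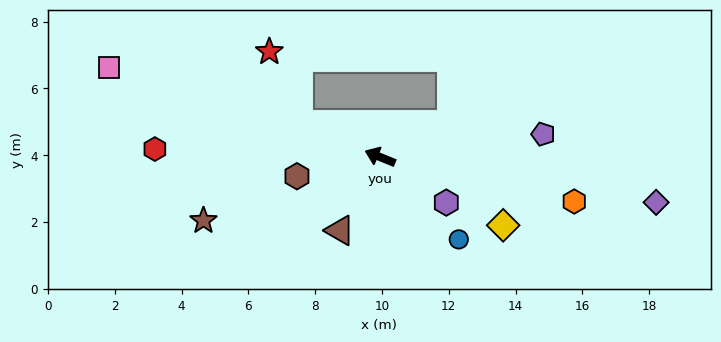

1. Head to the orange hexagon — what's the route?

turn right 171°, forward 6.0 m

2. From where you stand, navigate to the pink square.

turn left 4°, forward 8.5 m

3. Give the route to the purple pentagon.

turn right 150°, forward 4.9 m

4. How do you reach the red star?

blocked — forward 2.6 m, then turn right 46°, forward 2.3 m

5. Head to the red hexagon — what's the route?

turn left 20°, forward 6.7 m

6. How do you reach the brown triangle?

turn left 83°, forward 2.5 m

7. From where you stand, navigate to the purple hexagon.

turn left 168°, forward 2.4 m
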